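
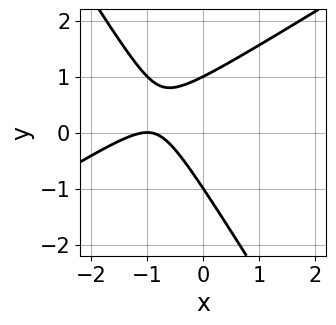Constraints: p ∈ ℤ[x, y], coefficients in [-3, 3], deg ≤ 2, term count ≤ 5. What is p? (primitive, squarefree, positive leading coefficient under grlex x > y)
x^2 - x*y - y^2 + 2*x + 1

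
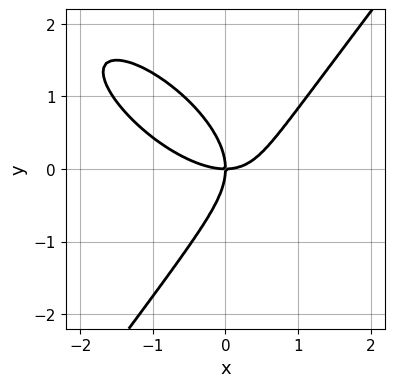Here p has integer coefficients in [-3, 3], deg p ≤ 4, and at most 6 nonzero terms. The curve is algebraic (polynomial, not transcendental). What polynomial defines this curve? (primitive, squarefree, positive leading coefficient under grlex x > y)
The degree is 3 — the shape is more complex than any degree-2 curve.
Checking where it meets the axes: it crosses the y-axis at the gridline y = 0; it meets the x-axis at x = 0 (among the integer gridlines).
Fitting integer coefficients to these (and the overall shape) gives p.

2*x^3 + 2*x^2*y - 2*y^3 - 3*x*y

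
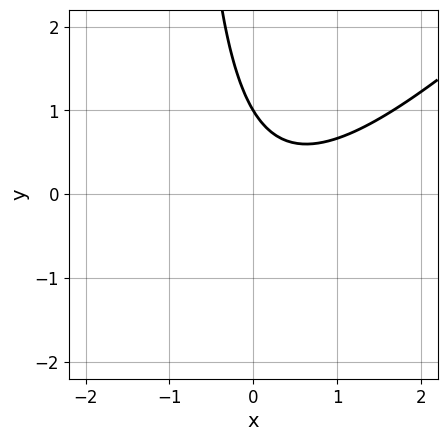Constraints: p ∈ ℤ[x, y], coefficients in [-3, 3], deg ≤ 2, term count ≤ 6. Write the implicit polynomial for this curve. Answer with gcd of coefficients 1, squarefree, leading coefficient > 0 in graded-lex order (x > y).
3*x^2 - 3*x*y - 2*x - 3*y + 3

1. The degree is 2 — the shape is more complex than any degree-1 curve.
2. Against the integer gridlines: it crosses the y-axis at the gridline y = 1; it misses every integer gridline on the x-axis.
3. Putting this together gives p.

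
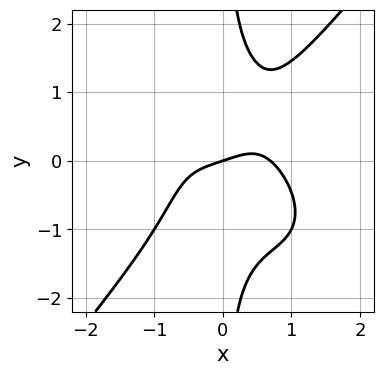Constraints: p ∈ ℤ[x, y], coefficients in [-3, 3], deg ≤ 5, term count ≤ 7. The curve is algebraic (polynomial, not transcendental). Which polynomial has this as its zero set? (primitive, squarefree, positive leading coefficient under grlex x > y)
First, the degree is 4 — the shape is more complex than any degree-3 curve.
Then, from the axis intercepts and sections: it meets the x-axis at x = 0 (among the integer gridlines); one y-axis crossing is at y = 0.
Finally, together with the visible shape, these determine p as stated.

3*x^4 + 2*x^3*y - 3*x*y^3 - x + 3*y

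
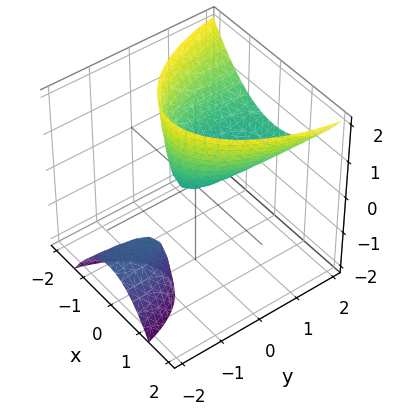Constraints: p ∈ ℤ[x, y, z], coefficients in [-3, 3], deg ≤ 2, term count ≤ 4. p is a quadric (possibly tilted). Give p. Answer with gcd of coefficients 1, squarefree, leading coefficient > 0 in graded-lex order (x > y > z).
There are 2 components.
Degree: the shape is more complex than any degree-1 surface, so deg p = 2.
Observable constraints: one y-axis crossing is at y = 0; it crosses the z-axis at the gridline z = 0.
Putting this together gives p.

3*x^2 + y^2 - 3*y*z - 2*z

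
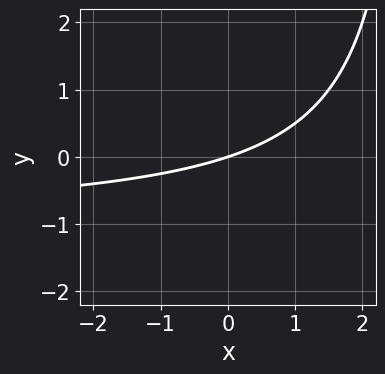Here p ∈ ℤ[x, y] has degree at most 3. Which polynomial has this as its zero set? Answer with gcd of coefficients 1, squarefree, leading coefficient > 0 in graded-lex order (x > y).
The degree is 2 — the shape is more complex than any degree-1 curve.
Checking where it meets the axes: one x-axis crossing is at x = 0; it meets the y-axis at y = 0 (among the integer gridlines).
Solving for integer coefficients yields p as stated.

x*y + x - 3*y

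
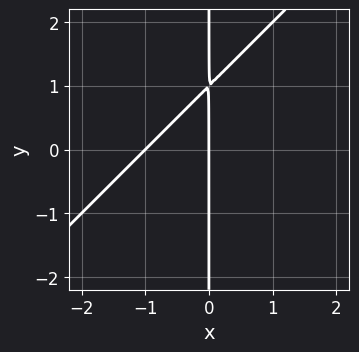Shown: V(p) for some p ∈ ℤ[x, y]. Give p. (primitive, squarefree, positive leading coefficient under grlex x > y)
1. deg p = 2. No degree-1 curve has this shape.
2. Observable constraints: every point of the y-axis in the box is on the curve; the x-axis gridline crossings are at x ∈ {-1, 0}.
3. Matching integer coefficients to the picture gives p.

x^2 - x*y + x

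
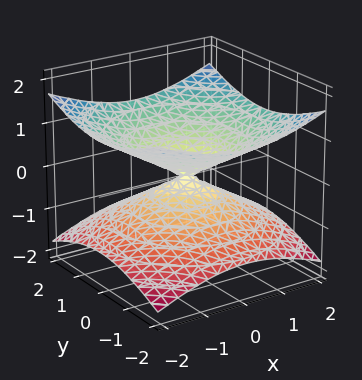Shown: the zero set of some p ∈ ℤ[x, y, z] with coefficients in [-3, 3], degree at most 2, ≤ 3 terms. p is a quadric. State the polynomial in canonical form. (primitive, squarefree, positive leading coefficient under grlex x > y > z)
(a) The degree is 2 — two nappes meeting at a single point; a quadric.
(b) Symmetries: rotational symmetry about the z-axis ⇒ p depends on x, y only through x² + y²; it's symmetric under z → −z, forcing even powers of z.
(c) From the axis intercepts and sections: a circular section at z = -1 has radius between 1 and 2; one x-axis crossing is at x = 0.
(d) Putting this together gives p.

x^2 + y^2 - 3*z^2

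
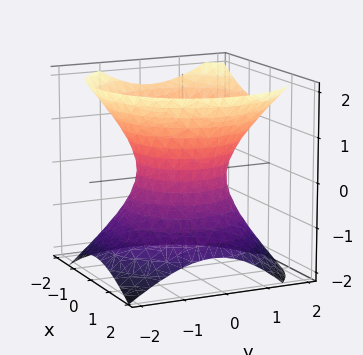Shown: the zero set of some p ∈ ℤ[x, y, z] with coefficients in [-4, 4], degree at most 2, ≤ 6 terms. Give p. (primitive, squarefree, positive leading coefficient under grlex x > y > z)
3*x^2 + x*z + 3*y^2 - y*z - 3*z^2 - 3

(a) Degree: no degree-1 surface has this shape, so deg p = 2.
(b) Reading off the gridlines: the x-axis gridline crossings are at x ∈ {-1, 1}; the y-axis gridline crossings are at y ∈ {-1, 1}.
(c) Matching integer coefficients to the picture gives p.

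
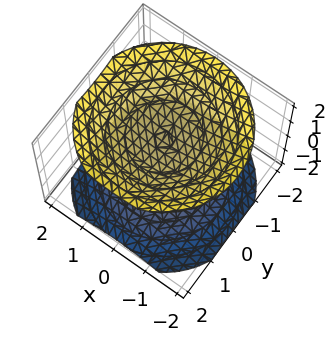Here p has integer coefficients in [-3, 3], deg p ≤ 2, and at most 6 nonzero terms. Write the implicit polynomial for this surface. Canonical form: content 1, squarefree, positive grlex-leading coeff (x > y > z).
2*x^2 + 2*y^2 - 3*z^2 + 3

1. I count 2 distinct pieces. They look like related sheets of one shape, so recover p as a whole.
2. Degree: no degree-1 surface has this shape, so deg p = 2.
3. Symmetries: the surface is invariant under rotation about z: p = q(x² + y², z).
4. Reading off the gridlines: the surface avoids every integer y-axis point in the box; it misses every integer gridline on the x-axis; among the integer gridlines, it crosses the z-axis at z ∈ {-1, 1}.
5. These observations pin down the coefficients.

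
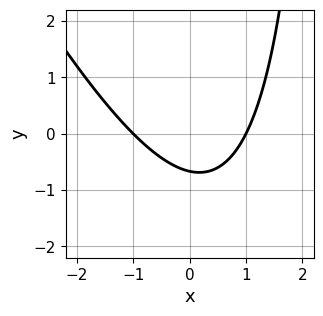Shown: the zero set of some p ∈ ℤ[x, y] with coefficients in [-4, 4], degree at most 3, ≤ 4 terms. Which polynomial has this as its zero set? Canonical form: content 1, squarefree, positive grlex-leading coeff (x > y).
Degree: a generic line meets the curve in up to 2 points, so deg p = 2.
Observable constraints: among the integer gridlines, it crosses the x-axis at x ∈ {-1, 1}.
Putting this together gives p.

2*x^2 + x*y - 3*y - 2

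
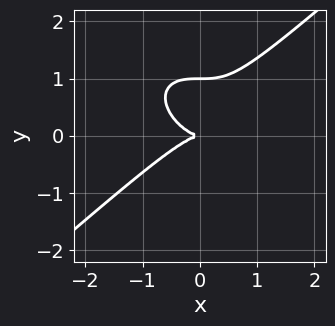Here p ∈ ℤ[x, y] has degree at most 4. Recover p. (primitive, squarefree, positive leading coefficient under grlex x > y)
2*x^3 - 3*y^3 + 3*y^2

Degree: a generic line meets the curve in up to 3 points, so deg p = 3.
From the axis intercepts and sections: among the integer gridlines, it crosses the y-axis at y ∈ {0, 1}; one x-axis crossing is at x = 0.
Putting this together gives p.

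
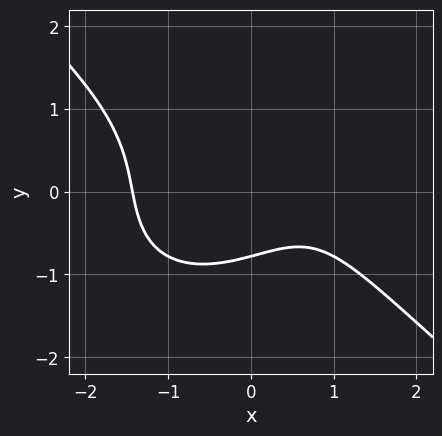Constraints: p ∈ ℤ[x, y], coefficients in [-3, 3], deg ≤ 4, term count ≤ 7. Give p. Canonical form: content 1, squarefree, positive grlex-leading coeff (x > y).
2*x^3 + 3*y^3 - 2*x + 2*y + 3

First, degree: no degree-2 curve has this shape, so deg p = 3.
Finally, solving for integer coefficients yields p as stated.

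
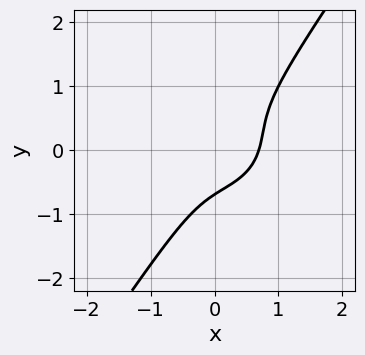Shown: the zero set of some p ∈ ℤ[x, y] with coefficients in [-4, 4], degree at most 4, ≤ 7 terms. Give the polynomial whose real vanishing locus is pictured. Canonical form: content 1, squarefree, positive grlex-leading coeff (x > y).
3*x^3 + 3*x*y^2 - 3*y^3 - 2*x*y - 1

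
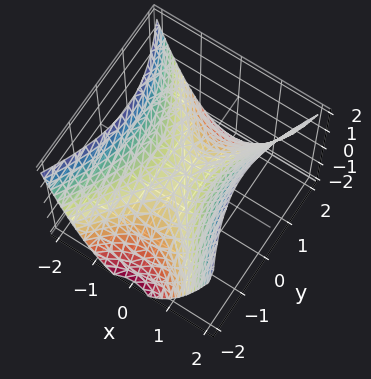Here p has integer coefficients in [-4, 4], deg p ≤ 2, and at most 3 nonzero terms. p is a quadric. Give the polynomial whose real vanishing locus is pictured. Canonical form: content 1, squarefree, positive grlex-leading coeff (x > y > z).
2*x^2 - y^2 - 2*z

First, deg p = 2. A saddle surface; a quadric.
Then, symmetries: it's symmetric under x → −x, forcing even powers of x; the y ↦ −y reflection is a symmetry, so y appears only in even powers.
Next, from the visible intercepts: it crosses the y-axis at the gridline y = 0; one x-axis crossing is at x = 0; it crosses the z-axis at the gridline z = 0.
Finally, together with the visible shape, these determine p as stated.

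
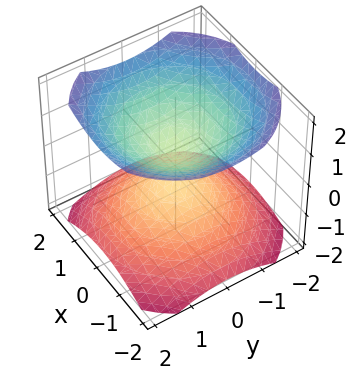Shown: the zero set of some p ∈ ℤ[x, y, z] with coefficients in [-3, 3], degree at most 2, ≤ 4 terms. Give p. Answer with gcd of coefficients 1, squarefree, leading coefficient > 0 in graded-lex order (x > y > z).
1. There are 2 components. Treating them together as one polynomial.
2. Degree: two separate bowl-shaped sheets opening away from each other; a quadric, so deg p = 2.
3. Symmetries: the surface is invariant under rotation about z: p = q(x² + y², z); it's symmetric under z → −z, forcing even powers of z.
4. Checking where it meets the axes: it misses every integer gridline on the x-axis; a circular section at z = 1 has radius exactly 1; the surface avoids every integer y-axis point in the box.
5. Together with the visible shape, these determine p as stated.

2*x^2 + 2*y^2 - 3*z^2 + 1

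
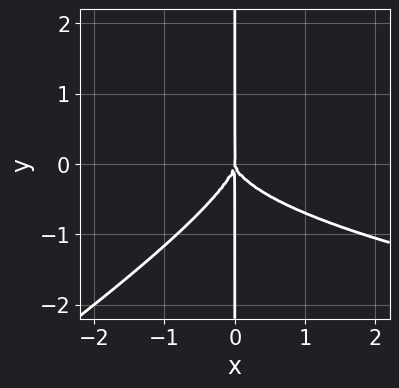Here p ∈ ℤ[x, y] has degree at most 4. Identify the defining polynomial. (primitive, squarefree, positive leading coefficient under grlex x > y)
2*x^2*y^2 - 3*x*y^3 - 2*x^3

(a) deg p = 4. A generic line meets the curve in up to 4 points.
(b) Against the integer gridlines: the visible y-axis segment lies entirely on the curve; it crosses the x-axis at the gridline x = 0.
(c) The integer polynomial consistent with all of this is the stated p.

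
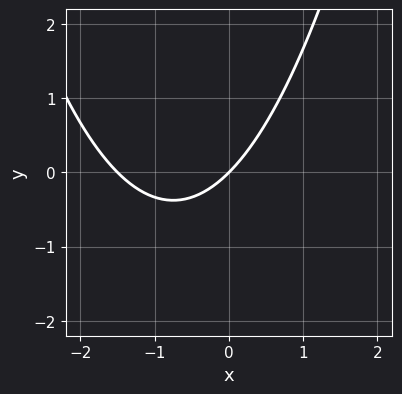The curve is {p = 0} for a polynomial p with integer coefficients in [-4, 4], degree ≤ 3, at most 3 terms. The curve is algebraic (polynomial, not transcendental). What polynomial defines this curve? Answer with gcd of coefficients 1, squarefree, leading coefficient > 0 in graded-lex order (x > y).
deg p = 2. No degree-1 curve has this shape.
Against the integer gridlines: it crosses the x-axis at the gridline x = 0; it crosses the y-axis at the gridline y = 0.
Fitting integer coefficients to these (and the overall shape) gives p.

2*x^2 + 3*x - 3*y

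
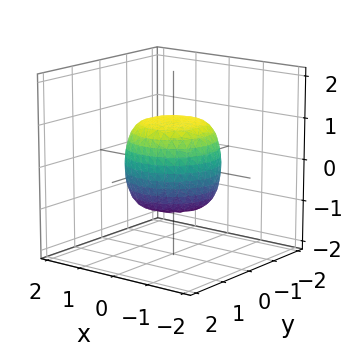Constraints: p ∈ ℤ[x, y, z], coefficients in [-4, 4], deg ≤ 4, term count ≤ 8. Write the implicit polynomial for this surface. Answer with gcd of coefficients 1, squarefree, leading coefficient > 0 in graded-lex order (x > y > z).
2*x^4 + 4*x^2*y^2 + 2*y^4 - x^2 - y^2 + 2*z^2 - 2

The degree is 4 — the shape is more complex than any degree-3 surface.
By symmetry, every cross-section ⟂ z is a circle, so x, y appear only via x² + y².
Against the integer gridlines: the z-axis gridline crossings are at z ∈ {-1, 1}; a circular section at z = 1 has radius between 0 and 1.
These observations pin down the coefficients.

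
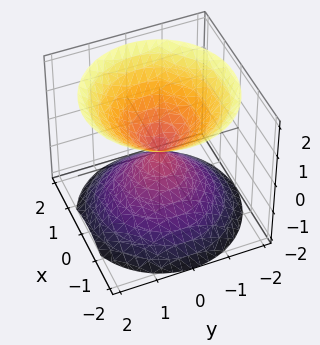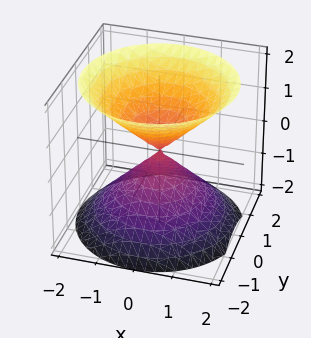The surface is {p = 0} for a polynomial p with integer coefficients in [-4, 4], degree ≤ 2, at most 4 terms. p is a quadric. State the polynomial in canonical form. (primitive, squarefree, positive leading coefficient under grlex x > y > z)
1. I count 2 distinct pieces. Treating them together as one polynomial.
2. deg p = 2. Two nappes meeting at a single point; a quadric.
3. Symmetries: rotational symmetry about the z-axis ⇒ p depends on x, y only through x² + y²; the z ↦ −z reflection is a symmetry, so z appears only in even powers.
4. From the axis intercepts and sections: one x-axis crossing is at x = 0; a circular section at z = -1 has radius exactly 1; one z-axis crossing is at z = 0.
5. Fitting integer coefficients to these (and the overall shape) gives p.

x^2 + y^2 - z^2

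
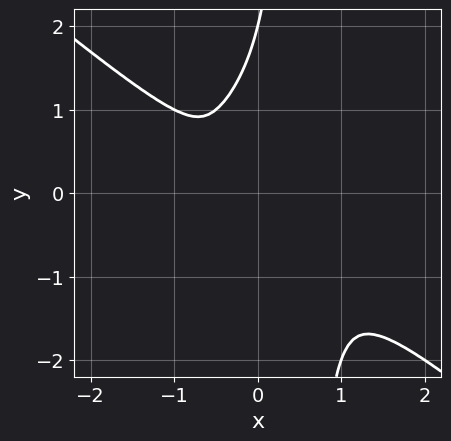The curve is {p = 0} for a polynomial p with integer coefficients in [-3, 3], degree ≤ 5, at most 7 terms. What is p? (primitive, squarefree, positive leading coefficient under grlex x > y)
2*x^4 + x^3*y + 2*x*y^3 - y^3 + 2*y^2

First, deg p = 4. A generic line meets the curve in up to 4 points.
Next, from the visible intercepts: one y-axis crossing is at y = 2.
Finally, matching integer coefficients to the picture gives p.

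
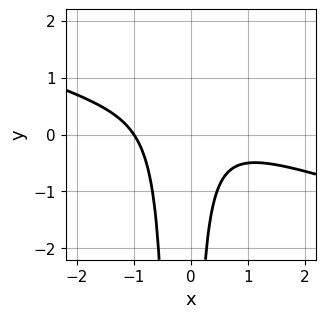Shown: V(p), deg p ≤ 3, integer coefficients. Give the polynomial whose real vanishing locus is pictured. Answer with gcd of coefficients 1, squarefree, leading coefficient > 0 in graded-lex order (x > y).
x^3 + 3*x^2*y + x*y + 1

First, the degree is 3 — the shape is more complex than any degree-2 curve.
Next, from the axis intercepts and sections: no y-intercept at any integer in the box; it crosses the x-axis at the gridline x = -1.
Finally, fitting integer coefficients to these (and the overall shape) gives p.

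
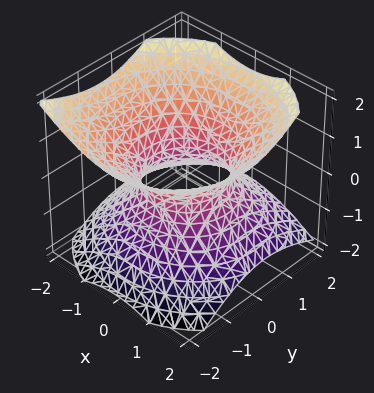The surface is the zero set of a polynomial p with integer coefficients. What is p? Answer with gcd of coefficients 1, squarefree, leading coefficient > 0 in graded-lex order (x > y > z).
The degree is 2 — a generic line meets the surface in up to 2 points.
Against the integer gridlines: the y-axis gridline crossings are at y ∈ {-1, 1}; it misses every integer gridline on the z-axis; among the integer gridlines, it crosses the x-axis at x ∈ {-1, 1}.
These observations pin down the coefficients.

2*x^2 + 2*y^2 + y*z - 3*z^2 - 2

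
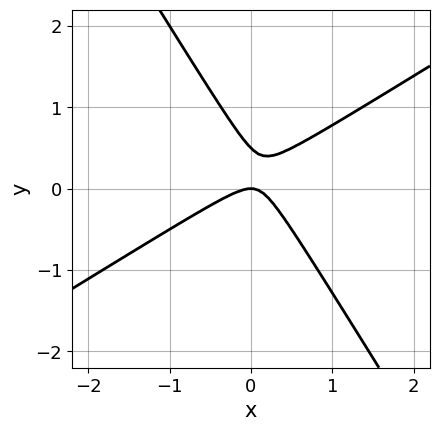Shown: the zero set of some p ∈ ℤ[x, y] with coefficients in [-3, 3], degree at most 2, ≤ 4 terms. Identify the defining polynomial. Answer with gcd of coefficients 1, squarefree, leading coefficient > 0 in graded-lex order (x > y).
1. deg p = 2. A generic line meets the curve in up to 2 points.
2. Observable constraints: it meets the y-axis at y = 0 (among the integer gridlines); it crosses the x-axis at the gridline x = 0.
3. Fitting integer coefficients to these (and the overall shape) gives p.

2*x^2 - 2*x*y - 2*y^2 + y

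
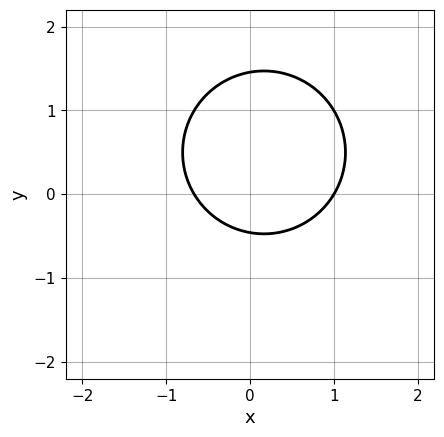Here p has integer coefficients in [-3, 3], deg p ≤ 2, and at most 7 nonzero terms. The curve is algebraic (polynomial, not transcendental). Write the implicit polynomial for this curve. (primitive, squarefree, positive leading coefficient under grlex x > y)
3*x^2 + 3*y^2 - x - 3*y - 2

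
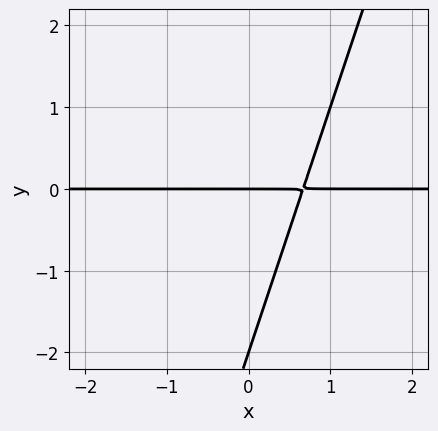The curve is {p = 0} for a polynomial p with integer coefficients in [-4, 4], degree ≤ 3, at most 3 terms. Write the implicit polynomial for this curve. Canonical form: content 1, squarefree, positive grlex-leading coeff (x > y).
(a) The degree is 2 — the shape is more complex than any degree-1 curve.
(b) Against the integer gridlines: among the integer gridlines, it crosses the y-axis at y ∈ {-2, 0}; the visible x-axis segment lies entirely on the curve.
(c) Matching integer coefficients to the picture gives p.

3*x*y - y^2 - 2*y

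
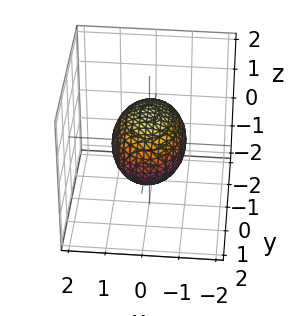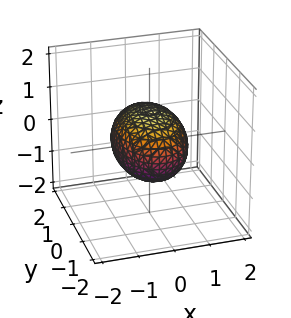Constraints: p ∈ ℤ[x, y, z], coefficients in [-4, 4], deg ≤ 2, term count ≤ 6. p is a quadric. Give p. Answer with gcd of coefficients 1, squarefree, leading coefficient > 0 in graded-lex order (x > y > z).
2*x^2 + y^2 + 2*z^2 - 2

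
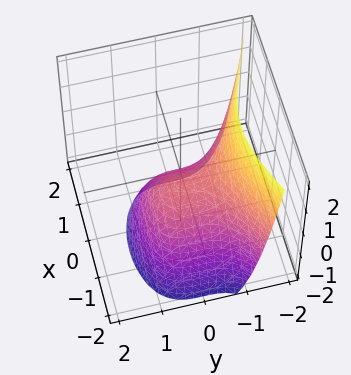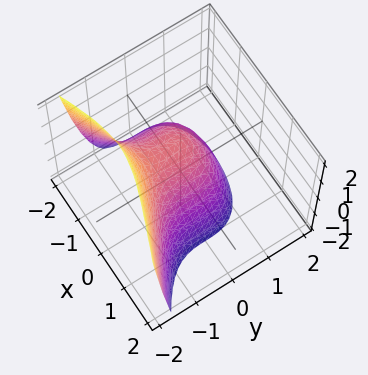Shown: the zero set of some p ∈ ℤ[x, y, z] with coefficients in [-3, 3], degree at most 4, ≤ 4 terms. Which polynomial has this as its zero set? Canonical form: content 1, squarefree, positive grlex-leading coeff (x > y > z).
1. The degree is 3 — a generic line meets the surface in up to 3 points.
2. Observable constraints: among the integer gridlines, it crosses the x-axis at x ∈ {-1, 0}; one z-axis crossing is at z = 0.
3. Fitting integer coefficients to these (and the overall shape) gives p.

y^3 + x^2 + x + z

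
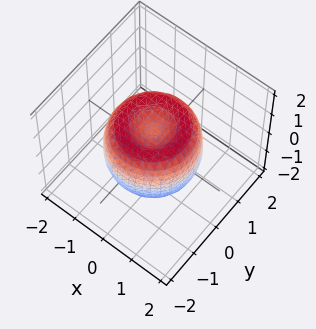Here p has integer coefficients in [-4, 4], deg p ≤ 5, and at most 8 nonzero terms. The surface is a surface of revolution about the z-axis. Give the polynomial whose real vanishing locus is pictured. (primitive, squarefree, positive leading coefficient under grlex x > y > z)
(a) The degree is 4 — the shape is more complex than any degree-3 surface.
(b) Symmetry: every cross-section ⟂ z is a circle, so x, y appear only via x² + y².
(c) Observable constraints: a circular section at z = -1 has radius between 0 and 1.
(d) These observations pin down the coefficients.

2*x^4 + 4*x^2*y^2 + 2*y^4 - 3*x^2 - 3*y^2 + 2*z^2 - 1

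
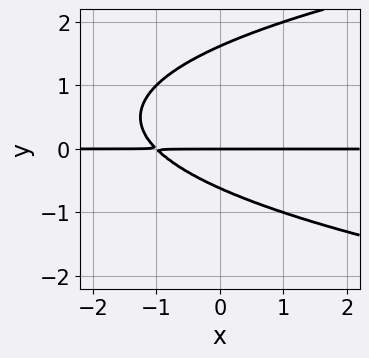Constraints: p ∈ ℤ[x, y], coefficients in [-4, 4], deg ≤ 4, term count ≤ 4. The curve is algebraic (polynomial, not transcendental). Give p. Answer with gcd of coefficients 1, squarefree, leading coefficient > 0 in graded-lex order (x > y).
y^3 - x*y - y^2 - y

First, deg p = 3. A generic line meets the curve in up to 3 points.
Then, from the visible intercepts: one y-axis crossing is at y = 0; the visible x-axis segment lies entirely on the curve.
Finally, the integer polynomial consistent with all of this is the stated p.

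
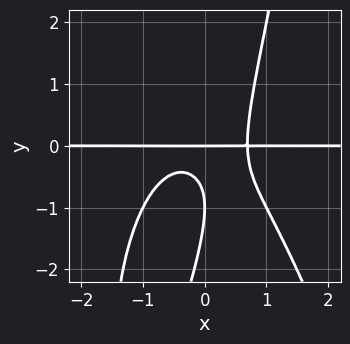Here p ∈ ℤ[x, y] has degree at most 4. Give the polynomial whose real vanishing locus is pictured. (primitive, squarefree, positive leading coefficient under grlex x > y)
First, deg p = 4. The shape is more complex than any degree-3 curve.
Then, reading off the gridlines: every point of the x-axis in the box is on the curve; the y-axis gridline crossings are at y ∈ {-1, 0}.
Finally, assembling these constraints gives the stated polynomial.

3*x^3*y + 3*x*y^2 - y^3 - 2*y^2 - y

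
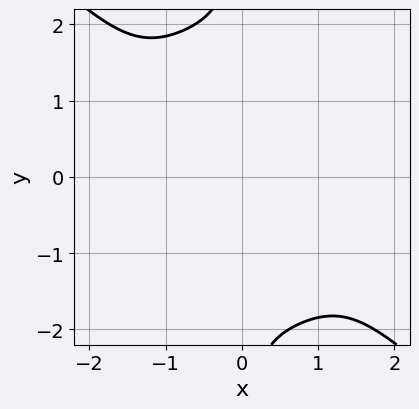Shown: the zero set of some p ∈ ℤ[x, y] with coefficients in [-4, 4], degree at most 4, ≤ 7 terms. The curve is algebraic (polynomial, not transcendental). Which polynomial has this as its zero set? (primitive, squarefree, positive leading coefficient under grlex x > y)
First, the degree is 4 — a generic line meets the curve in up to 4 points.
Next, observable constraints: the curve avoids every integer x-axis point in the box; it misses every integer gridline on the y-axis.
Finally, the integer polynomial consistent with all of this is the stated p.

2*x^4 + 3*x^3*y + 2*x^2*y^2 + x*y^3 + 3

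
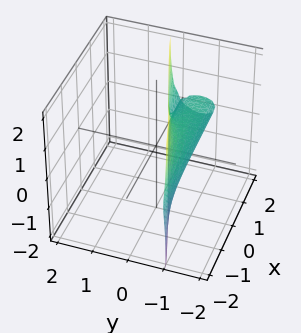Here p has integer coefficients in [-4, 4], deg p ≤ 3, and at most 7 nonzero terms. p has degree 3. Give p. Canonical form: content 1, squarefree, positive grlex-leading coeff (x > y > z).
x*z^2 - 2*y^3 - 3*y*z^2 - 2*y^2 - z^2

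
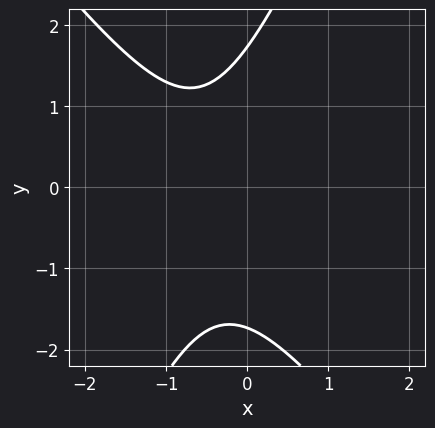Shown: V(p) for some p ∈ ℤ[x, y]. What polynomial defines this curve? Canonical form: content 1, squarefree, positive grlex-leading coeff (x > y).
First, deg p = 2. A generic line meets the curve in up to 2 points.
Next, from the visible intercepts: it misses every integer gridline on the x-axis.
Finally, the integer polynomial consistent with all of this is the stated p.

3*x^2 + x*y - y^2 + 3*x + 3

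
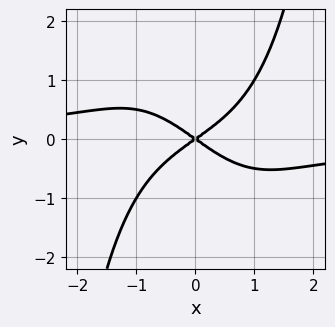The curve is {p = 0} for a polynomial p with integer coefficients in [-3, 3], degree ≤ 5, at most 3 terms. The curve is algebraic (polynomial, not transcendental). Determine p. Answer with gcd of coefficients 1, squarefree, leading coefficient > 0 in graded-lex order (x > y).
x^3*y + x^2 - 2*y^2

deg p = 4. A generic line meets the curve in up to 4 points.
From the axis intercepts and sections: one y-axis crossing is at y = 0; it crosses the x-axis at the gridline x = 0.
Fitting integer coefficients to these (and the overall shape) gives p.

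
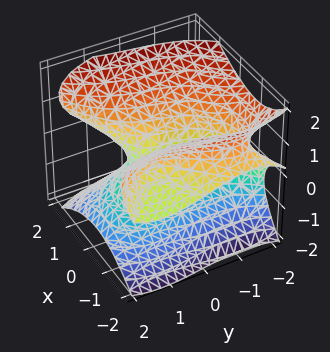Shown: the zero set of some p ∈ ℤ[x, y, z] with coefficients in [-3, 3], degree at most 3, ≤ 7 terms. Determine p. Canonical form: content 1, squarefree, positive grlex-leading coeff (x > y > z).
1. The degree is 3 — a generic line meets the surface in up to 3 points.
2. Reading off the gridlines: one z-axis crossing is at z = 0; it meets the x-axis at x = 0 (among the integer gridlines).
3. Together with the visible shape, these determine p as stated.

3*x^2*z - y^3 - 3*z^3 - 2*x*y + 2*x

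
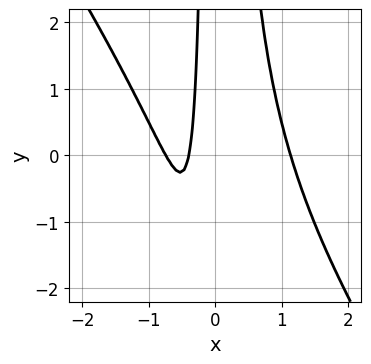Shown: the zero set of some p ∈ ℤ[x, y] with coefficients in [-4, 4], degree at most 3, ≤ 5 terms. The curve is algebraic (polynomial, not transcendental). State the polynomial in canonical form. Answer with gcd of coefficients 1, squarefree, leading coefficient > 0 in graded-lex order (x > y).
3*x^3 + 2*x^2*y - 3*x - 1

(a) Degree: no degree-2 curve has this shape, so deg p = 3.
(b) Against the integer gridlines: no y-intercept at any integer in the box.
(c) Solving for integer coefficients yields p as stated.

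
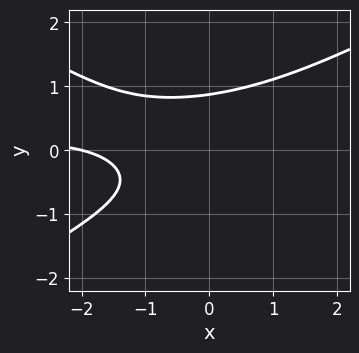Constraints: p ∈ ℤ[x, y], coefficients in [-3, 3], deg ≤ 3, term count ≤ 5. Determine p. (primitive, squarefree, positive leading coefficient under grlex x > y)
x^2*y - 3*y^3 + x + 2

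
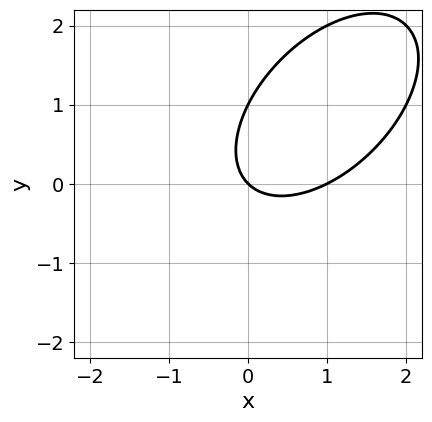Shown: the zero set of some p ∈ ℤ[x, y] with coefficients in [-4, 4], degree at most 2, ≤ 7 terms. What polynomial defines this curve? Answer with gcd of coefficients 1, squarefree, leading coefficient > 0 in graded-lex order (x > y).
Degree: a generic line meets the curve in up to 2 points, so deg p = 2.
Reading off the gridlines: among the integer gridlines, it crosses the x-axis at x ∈ {0, 1}; among the integer gridlines, it crosses the y-axis at y ∈ {0, 1}.
The integer polynomial consistent with all of this is the stated p.

x^2 - x*y + y^2 - x - y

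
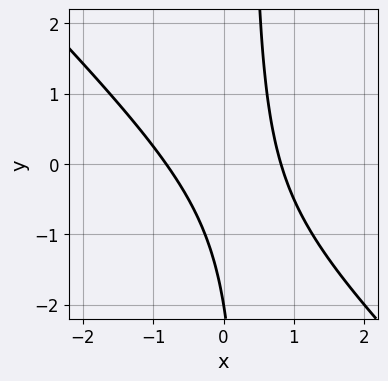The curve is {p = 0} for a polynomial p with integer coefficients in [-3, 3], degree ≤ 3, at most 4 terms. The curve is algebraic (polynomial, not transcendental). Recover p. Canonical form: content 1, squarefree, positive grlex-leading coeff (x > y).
1. deg p = 2. The shape is more complex than any degree-1 curve.
2. Against the integer gridlines: one y-axis crossing is at y = -2.
3. These observations pin down the coefficients.

3*x^2 + 3*x*y - y - 2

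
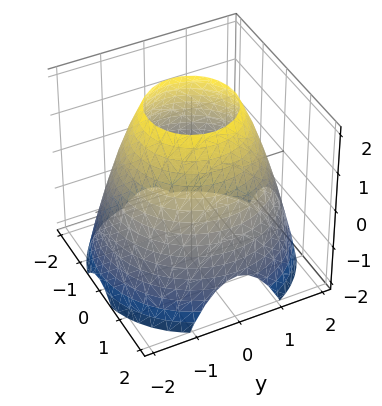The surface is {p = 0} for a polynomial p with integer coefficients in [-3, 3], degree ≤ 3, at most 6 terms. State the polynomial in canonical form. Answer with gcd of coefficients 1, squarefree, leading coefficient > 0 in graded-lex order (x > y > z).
x^2 + y^2 + z - 3

First, the degree is 2 — a generic line meets the surface in up to 2 points.
Next, symmetry: the surface is invariant under rotation about z: p = q(x² + y², z).
Next, from the axis intercepts and sections: it misses every integer gridline on the z-axis; a circular section at z = 2 has radius exactly 1.
Finally, together with the visible shape, these determine p as stated.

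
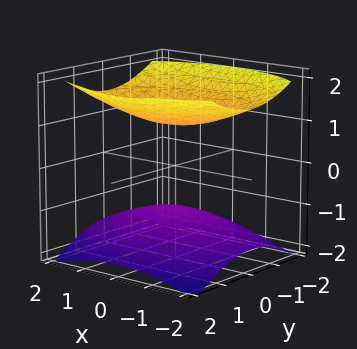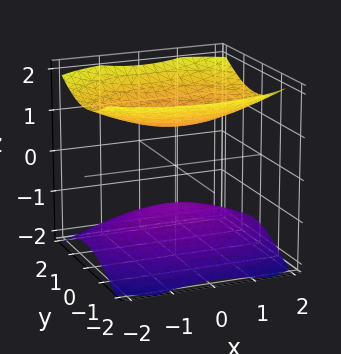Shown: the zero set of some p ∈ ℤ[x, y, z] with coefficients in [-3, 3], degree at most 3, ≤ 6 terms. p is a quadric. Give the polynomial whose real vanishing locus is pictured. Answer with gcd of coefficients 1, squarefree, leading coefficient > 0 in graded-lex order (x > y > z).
First, there are 2 components. They look like related sheets of one shape, so recover p as a whole.
Next, degree: two separate bowl-shaped sheets opening away from each other; a quadric, so deg p = 2.
Next, symmetries: it's symmetric under y → −y, forcing even powers of y; the z ↦ −z reflection is a symmetry, so z appears only in even powers; mirror symmetry x ↦ −x ⇒ only even powers of x.
Next, from the visible intercepts: no y-intercept at any integer in the box; the surface avoids every integer x-axis point in the box; among the integer gridlines, it crosses the z-axis at z ∈ {-1, 1}.
Finally, the integer polynomial consistent with all of this is the stated p.

x^2 + 2*y^2 - 3*z^2 + 3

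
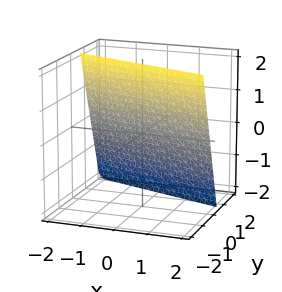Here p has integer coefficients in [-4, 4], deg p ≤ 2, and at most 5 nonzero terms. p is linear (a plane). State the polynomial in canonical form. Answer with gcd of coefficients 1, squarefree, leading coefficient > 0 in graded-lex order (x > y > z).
1. deg p = 1.
2. Reading off the gridlines: it crosses the x-axis at the gridline x = 2; one z-axis crossing is at z = 2.
3. The integer polynomial consistent with all of this is the stated p.

x + 3*y + z - 2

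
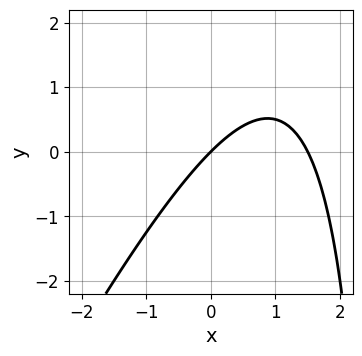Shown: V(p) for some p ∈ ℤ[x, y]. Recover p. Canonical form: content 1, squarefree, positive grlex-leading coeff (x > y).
2*x^2 - x*y - 3*x + 3*y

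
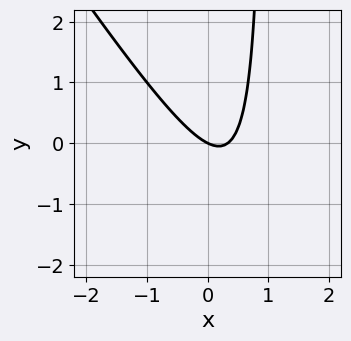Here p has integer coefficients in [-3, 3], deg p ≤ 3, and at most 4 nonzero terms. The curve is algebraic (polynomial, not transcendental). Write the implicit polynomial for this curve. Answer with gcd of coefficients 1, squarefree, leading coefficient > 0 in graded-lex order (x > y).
(a) Degree: no degree-1 curve has this shape, so deg p = 2.
(b) From the axis intercepts and sections: it crosses the x-axis at the gridline x = 0; one y-axis crossing is at y = 0.
(c) These observations pin down the coefficients.

3*x^2 + 2*x*y - x - 2*y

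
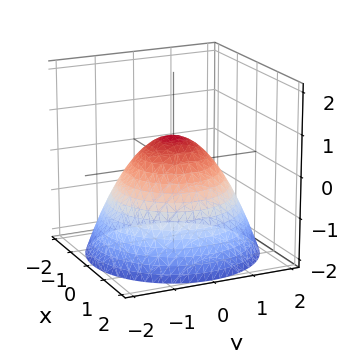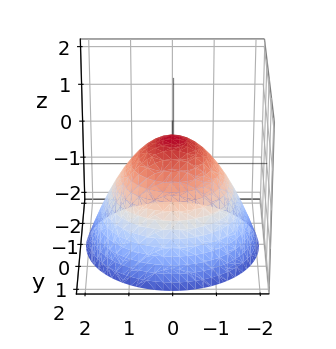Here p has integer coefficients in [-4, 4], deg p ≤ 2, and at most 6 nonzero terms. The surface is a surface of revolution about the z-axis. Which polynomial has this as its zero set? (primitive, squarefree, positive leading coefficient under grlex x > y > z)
(a) deg p = 2.
(b) Symmetry: the surface is invariant under rotation about z: p = q(x² + y², z).
(c) Checking where it meets the axes: the y-axis gridline crossings are at y ∈ {-1, 1}; among the integer gridlines, it crosses the x-axis at x ∈ {-1, 1}.
(d) Matching integer coefficients to the picture gives p.

2*x^2 + 2*y^2 + 3*z - 2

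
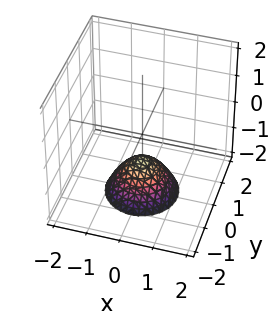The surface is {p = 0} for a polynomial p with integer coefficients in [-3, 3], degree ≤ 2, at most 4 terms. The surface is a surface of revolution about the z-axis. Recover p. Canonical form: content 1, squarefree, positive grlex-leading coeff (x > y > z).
First, deg p = 2.
Next, symmetry: every cross-section ⟂ z is a circle, so x, y appear only via x² + y².
Next, from the axis intercepts and sections: the surface avoids every integer x-axis point in the box; no y-intercept at any integer in the box; one z-axis crossing is at z = -1; a circular section at z = -2 has radius exactly 1.
Finally, solving for integer coefficients yields p as stated.

x^2 + y^2 + z + 1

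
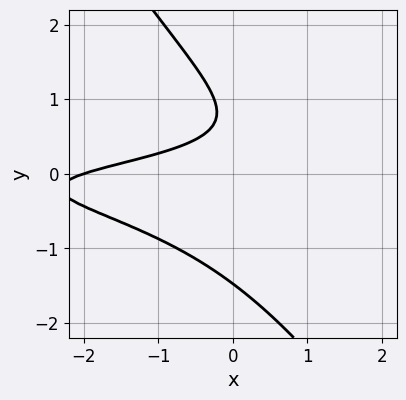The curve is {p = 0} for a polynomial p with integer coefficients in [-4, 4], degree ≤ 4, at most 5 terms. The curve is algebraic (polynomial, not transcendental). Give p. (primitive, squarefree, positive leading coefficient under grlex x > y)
First, deg p = 3.
Next, observable constraints: it meets the x-axis at x = -2 (among the integer gridlines).
Finally, together with the visible shape, these determine p as stated.

3*x*y^2 + 2*y^3 + x - 3*y + 2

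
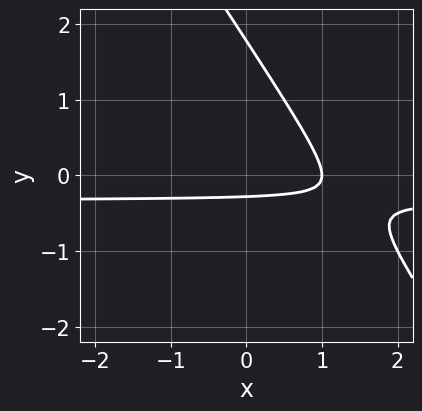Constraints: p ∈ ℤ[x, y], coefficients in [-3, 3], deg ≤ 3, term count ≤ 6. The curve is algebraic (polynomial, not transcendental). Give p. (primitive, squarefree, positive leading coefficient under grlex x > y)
(a) deg p = 2. A generic line meets the curve in up to 2 points.
(b) Checking where it meets the axes: it meets the x-axis at x = 1 (among the integer gridlines).
(c) Matching integer coefficients to the picture gives p.

3*x*y + 2*y^2 + x - 3*y - 1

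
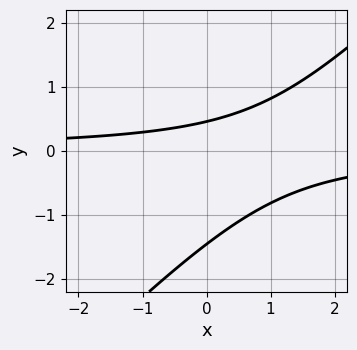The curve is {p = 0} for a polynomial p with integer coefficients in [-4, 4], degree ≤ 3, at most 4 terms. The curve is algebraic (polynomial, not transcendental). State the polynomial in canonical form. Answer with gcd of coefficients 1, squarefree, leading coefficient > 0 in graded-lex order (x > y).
deg p = 2. The shape is more complex than any degree-1 curve.
Reading off the gridlines: it misses every integer gridline on the x-axis.
Fitting integer coefficients to these (and the overall shape) gives p.

3*x*y - 3*y^2 - 3*y + 2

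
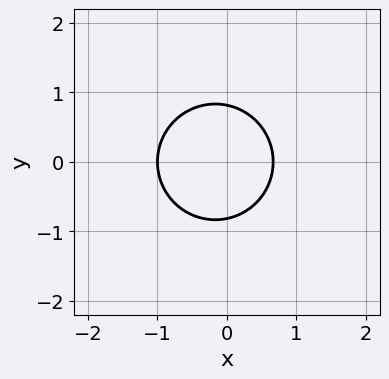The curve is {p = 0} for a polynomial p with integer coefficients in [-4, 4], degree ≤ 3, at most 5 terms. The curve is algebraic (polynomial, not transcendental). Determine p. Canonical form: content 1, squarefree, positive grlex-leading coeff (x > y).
3*x^2 + 3*y^2 + x - 2

(a) The degree is 2 — no degree-1 curve has this shape.
(b) Symmetries: it's symmetric under y → −y, forcing even powers of y.
(c) From the axis intercepts and sections: it meets the x-axis at x = -1 (among the integer gridlines).
(d) The integer polynomial consistent with all of this is the stated p.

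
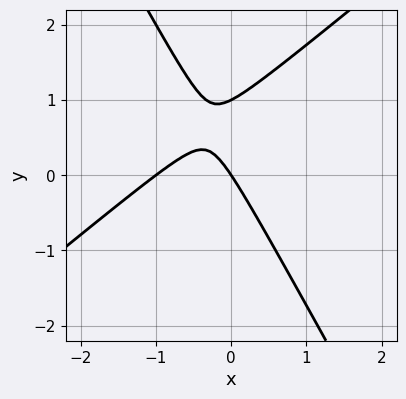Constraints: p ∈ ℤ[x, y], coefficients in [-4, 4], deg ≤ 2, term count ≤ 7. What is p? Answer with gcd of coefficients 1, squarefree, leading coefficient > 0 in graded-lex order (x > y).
3*x^2 - 2*x*y - 2*y^2 + 3*x + 2*y

(a) The degree is 2 — no degree-1 curve has this shape.
(b) From the visible intercepts: the x-axis gridline crossings are at x ∈ {-1, 0}; the y-axis gridline crossings are at y ∈ {0, 1}.
(c) Assembling these constraints gives the stated polynomial.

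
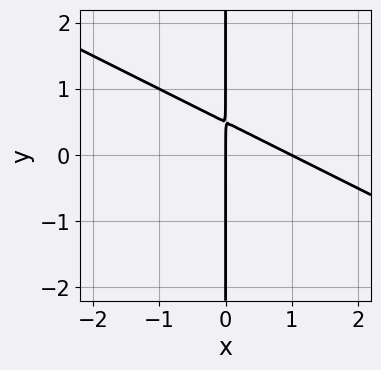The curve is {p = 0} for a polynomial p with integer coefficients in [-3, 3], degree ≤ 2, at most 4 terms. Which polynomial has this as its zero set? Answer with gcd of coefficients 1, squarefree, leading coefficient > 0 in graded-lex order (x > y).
x^2 + 2*x*y - x

First, the degree is 2 — a generic line meets the curve in up to 2 points.
Then, from the visible intercepts: among the integer gridlines, it crosses the x-axis at x ∈ {0, 1}; the visible y-axis segment lies entirely on the curve.
Finally, matching integer coefficients to the picture gives p.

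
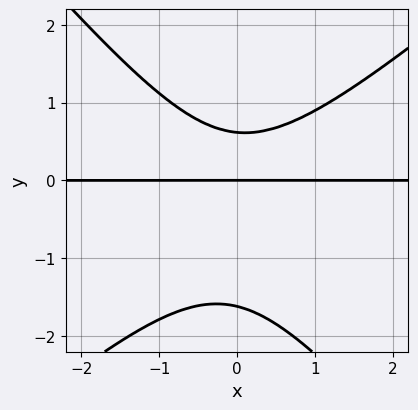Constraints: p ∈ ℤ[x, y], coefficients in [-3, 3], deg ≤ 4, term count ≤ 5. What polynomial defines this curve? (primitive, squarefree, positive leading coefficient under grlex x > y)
3*x^2*y - x*y^2 - 3*y^3 - 3*y^2 + 3*y

(a) deg p = 3. No degree-2 curve has this shape.
(b) Checking where it meets the axes: every point of the x-axis in the box is on the curve; it meets the y-axis at y = 0 (among the integer gridlines).
(c) Matching integer coefficients to the picture gives p.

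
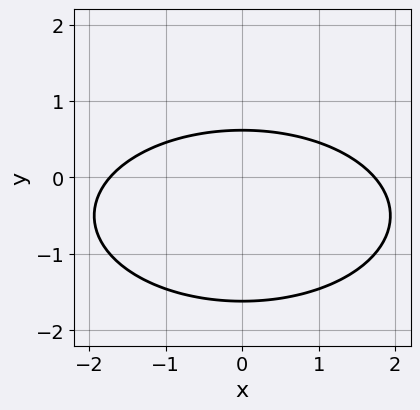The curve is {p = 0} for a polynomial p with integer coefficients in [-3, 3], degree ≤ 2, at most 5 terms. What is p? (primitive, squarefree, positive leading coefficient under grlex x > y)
x^2 + 3*y^2 + 3*y - 3

1. deg p = 2. A generic line meets the curve in up to 2 points.
2. Symmetries: mirror symmetry x ↦ −x ⇒ only even powers of x.
3. Putting this together gives p.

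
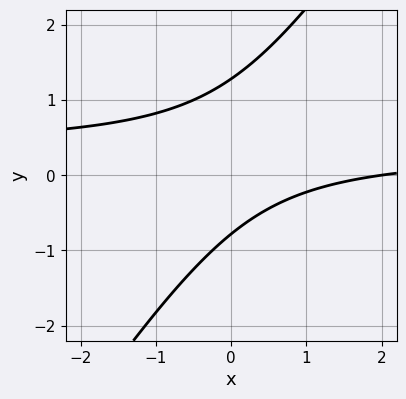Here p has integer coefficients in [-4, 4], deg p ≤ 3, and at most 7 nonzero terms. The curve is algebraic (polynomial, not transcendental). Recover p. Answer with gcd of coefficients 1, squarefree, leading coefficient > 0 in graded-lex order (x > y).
3*x*y - 2*y^2 - x + y + 2

1. The degree is 2 — the shape is more complex than any degree-1 curve.
2. Checking where it meets the axes: it meets the x-axis at x = 2 (among the integer gridlines).
3. The integer polynomial consistent with all of this is the stated p.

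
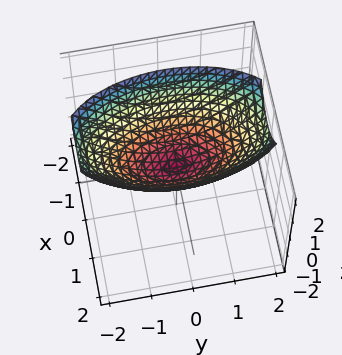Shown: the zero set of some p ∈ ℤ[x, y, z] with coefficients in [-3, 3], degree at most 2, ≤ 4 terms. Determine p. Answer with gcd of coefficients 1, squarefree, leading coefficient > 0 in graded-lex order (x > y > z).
First, deg p = 2. A single bowl opening along one axis; a quadric.
Next, symmetries: the x ↦ −x reflection is a symmetry, so x appears only in even powers; mirror symmetry y ↦ −y ⇒ only even powers of y.
Then, against the integer gridlines: one y-axis crossing is at y = 0; one z-axis crossing is at z = 0; one x-axis crossing is at x = 0.
Finally, putting this together gives p.

3*x^2 + y^2 - 3*z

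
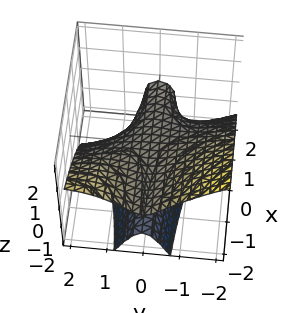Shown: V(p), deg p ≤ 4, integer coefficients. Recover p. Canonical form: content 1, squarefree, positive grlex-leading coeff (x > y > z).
3*x*y^2 + y^3 + 3*y^2*z + 3*z^2 + 3*z

(a) The degree is 3 — a generic line meets the surface in up to 3 points.
(b) Observable constraints: it meets the y-axis at y = 0 (among the integer gridlines); the visible x-axis segment lies entirely on the surface.
(c) The integer polynomial consistent with all of this is the stated p. Check: (0, 0, -1) on the z-axis lies on the surface, and p(0, 0, -1) = 0. ✓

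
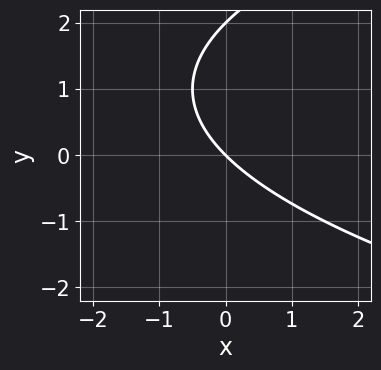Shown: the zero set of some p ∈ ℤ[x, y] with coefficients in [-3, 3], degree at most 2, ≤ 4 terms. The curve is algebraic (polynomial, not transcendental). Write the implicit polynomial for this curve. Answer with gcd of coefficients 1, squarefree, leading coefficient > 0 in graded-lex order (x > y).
(a) deg p = 2. A generic line meets the curve in up to 2 points.
(b) Observable constraints: it crosses the x-axis at the gridline x = 0; among the integer gridlines, it crosses the y-axis at y ∈ {0, 2}.
(c) These observations pin down the coefficients.

y^2 - 2*x - 2*y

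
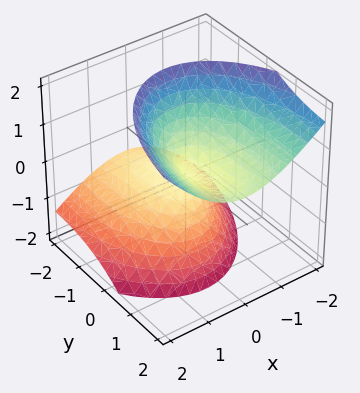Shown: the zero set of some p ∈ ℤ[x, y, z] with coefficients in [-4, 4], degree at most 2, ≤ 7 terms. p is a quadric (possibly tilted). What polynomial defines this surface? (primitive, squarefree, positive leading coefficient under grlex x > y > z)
There are 2 components.
Degree: no degree-1 surface has this shape, so deg p = 2.
Reading off the gridlines: it meets the y-axis at y = 0 (among the integer gridlines); one z-axis crossing is at z = 0; one x-axis crossing is at x = 0.
Solving for integer coefficients yields p as stated.

3*x^2 + x*z + y^2 - 3*y*z - 2*z^2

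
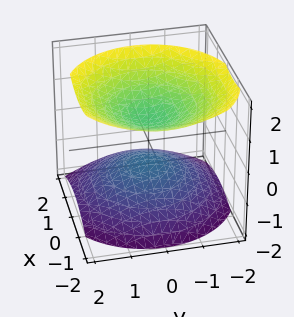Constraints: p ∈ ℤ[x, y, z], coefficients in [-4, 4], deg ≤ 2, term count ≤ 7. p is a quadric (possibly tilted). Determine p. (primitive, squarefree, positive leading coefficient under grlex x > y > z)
First, I count 2 distinct pieces.
Then, the degree is 2 — no degree-1 surface has this shape.
Then, reading off the gridlines: it misses every integer gridline on the x-axis; no y-intercept at any integer in the box.
Finally, the integer polynomial consistent with all of this is the stated p.

2*x^2 + x*z + 2*y^2 - 3*z^2 + 2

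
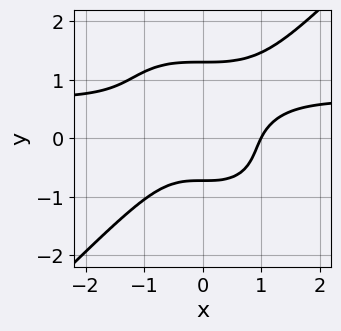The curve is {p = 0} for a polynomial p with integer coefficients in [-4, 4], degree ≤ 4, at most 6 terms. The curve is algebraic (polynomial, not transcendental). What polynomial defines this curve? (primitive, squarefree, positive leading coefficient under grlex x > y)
The degree is 4 — the shape is more complex than any degree-3 curve.
From the visible intercepts: it meets the x-axis at x = 1 (among the integer gridlines).
Solving for integer coefficients yields p as stated.

3*x^3*y - 3*y^4 - 2*x^3 + 3*y^3 + 2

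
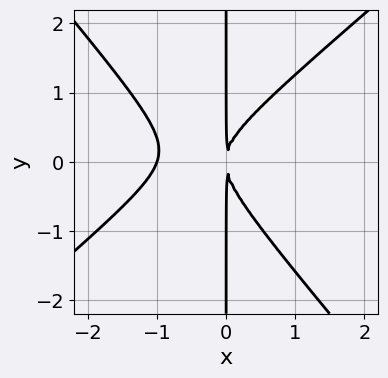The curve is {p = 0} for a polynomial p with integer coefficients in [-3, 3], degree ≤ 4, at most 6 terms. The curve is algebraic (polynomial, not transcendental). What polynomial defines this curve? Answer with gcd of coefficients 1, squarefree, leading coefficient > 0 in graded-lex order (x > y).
3*x^3 - x^2*y - 3*x*y^2 + 3*x^2

1. Degree: the shape is more complex than any degree-2 curve, so deg p = 3.
2. From the visible intercepts: one x-axis crossing is at x = -1; the visible y-axis segment lies entirely on the curve.
3. Solving for integer coefficients yields p as stated.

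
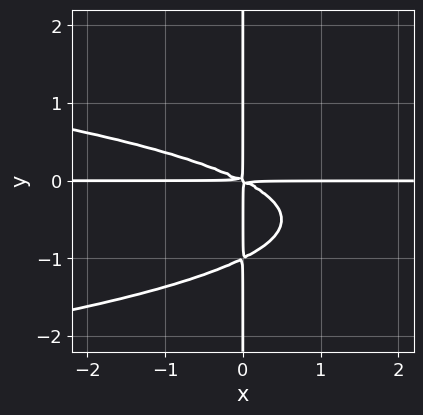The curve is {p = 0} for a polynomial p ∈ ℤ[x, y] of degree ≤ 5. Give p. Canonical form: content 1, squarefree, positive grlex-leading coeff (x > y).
2*x*y^3 + x^2*y + 2*x*y^2

First, the degree is 4 — no degree-3 curve has this shape.
Then, reading off the gridlines: the visible y-axis segment lies entirely on the curve; every point of the x-axis in the box is on the curve.
Finally, together with the visible shape, these determine p as stated.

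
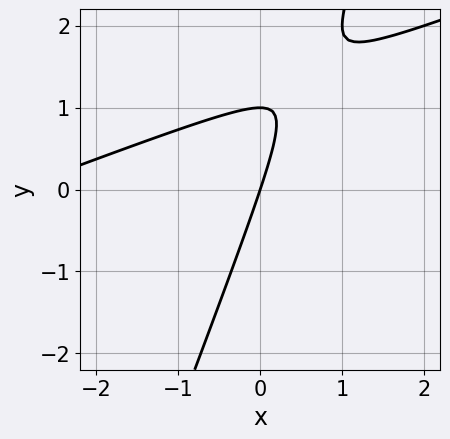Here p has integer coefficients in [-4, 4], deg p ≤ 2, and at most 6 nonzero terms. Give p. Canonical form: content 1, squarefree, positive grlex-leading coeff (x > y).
Degree: a generic line meets the curve in up to 2 points, so deg p = 2.
Against the integer gridlines: one x-axis crossing is at x = 0; the y-axis gridline crossings are at y ∈ {0, 1}.
Together with the visible shape, these determine p as stated.

x^2 - 3*x*y + y^2 + 3*x - y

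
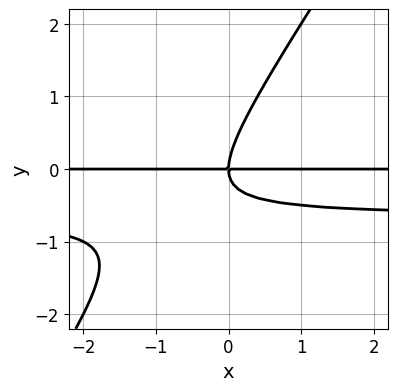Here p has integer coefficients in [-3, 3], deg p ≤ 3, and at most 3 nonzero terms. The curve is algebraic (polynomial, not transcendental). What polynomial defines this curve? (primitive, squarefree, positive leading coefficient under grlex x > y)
3*x*y^2 - 2*y^3 + 2*x*y

(a) The degree is 3 — a generic line meets the curve in up to 3 points.
(b) From the visible intercepts: it meets the y-axis at y = 0 (among the integer gridlines); every point of the x-axis in the box is on the curve.
(c) Assembling these constraints gives the stated polynomial.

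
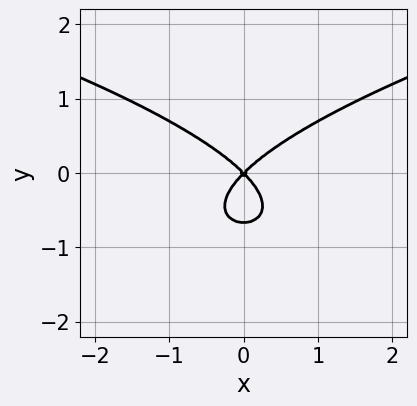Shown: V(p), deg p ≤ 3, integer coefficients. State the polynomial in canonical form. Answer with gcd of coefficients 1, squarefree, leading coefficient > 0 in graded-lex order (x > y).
(a) The degree is 3 — the shape is more complex than any degree-2 curve.
(b) Symmetries: the x ↦ −x reflection is a symmetry, so x appears only in even powers.
(c) From the visible intercepts: it meets the x-axis at x = 0 (among the integer gridlines); it crosses the y-axis at the gridline y = 0.
(d) Matching integer coefficients to the picture gives p.

3*y^3 - 2*x^2 + 2*y^2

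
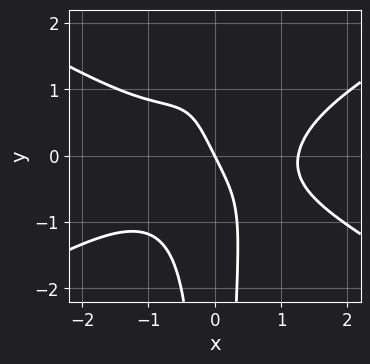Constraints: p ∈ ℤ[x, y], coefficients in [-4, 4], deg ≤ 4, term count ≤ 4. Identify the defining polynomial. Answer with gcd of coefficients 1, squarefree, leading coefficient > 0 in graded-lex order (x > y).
x^4 - 3*x^2*y^2 - 2*x - y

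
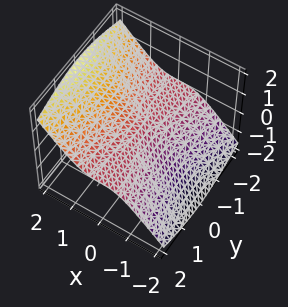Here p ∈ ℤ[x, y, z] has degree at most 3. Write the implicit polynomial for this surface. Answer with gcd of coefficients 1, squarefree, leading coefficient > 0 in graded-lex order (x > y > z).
3*x^3 - 3*x^2*z - y^2*z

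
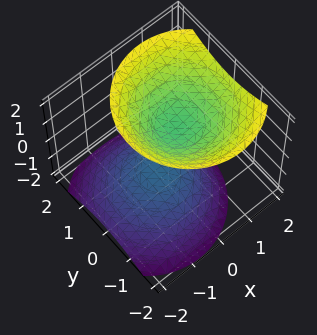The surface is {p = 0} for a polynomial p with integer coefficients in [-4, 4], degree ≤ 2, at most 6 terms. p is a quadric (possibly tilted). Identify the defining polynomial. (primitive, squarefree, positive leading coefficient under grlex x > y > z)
(a) There are 2 components. They look like related sheets of one shape, so recover p as a whole.
(b) Degree: the shape is more complex than any degree-1 surface, so deg p = 2.
(c) From the axis intercepts and sections: no x-intercept at any integer in the box; no y-intercept at any integer in the box.
(d) These observations pin down the coefficients.

3*x^2 - 2*x*z + 3*y^2 - 3*z^2 + 2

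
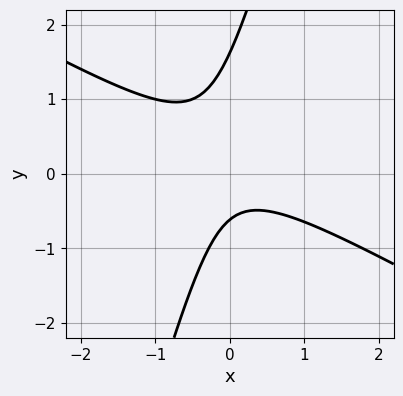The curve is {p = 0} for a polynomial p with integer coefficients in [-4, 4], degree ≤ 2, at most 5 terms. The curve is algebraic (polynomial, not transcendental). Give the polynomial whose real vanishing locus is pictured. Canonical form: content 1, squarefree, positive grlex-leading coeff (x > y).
2*x^2 + 3*x*y - y^2 + y + 1

First, the degree is 2 — the shape is more complex than any degree-1 curve.
Then, from the visible intercepts: no x-intercept at any integer in the box.
Finally, these observations pin down the coefficients.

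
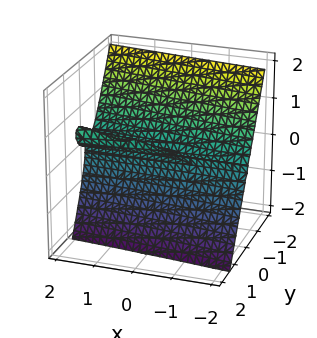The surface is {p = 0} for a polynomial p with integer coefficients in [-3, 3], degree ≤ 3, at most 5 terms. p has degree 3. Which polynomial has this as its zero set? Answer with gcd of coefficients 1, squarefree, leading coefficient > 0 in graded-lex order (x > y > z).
x*y*z - 3*y^3 - 2*y*z^2 - 2*z^3 + 2*y*z

1. Degree: the shape is more complex than any degree-2 surface, so deg p = 3.
2. Reading off the gridlines: it meets the z-axis at z = 0 (among the integer gridlines); one y-axis crossing is at y = 0; the visible x-axis segment lies entirely on the surface.
3. Solving for integer coefficients yields p as stated.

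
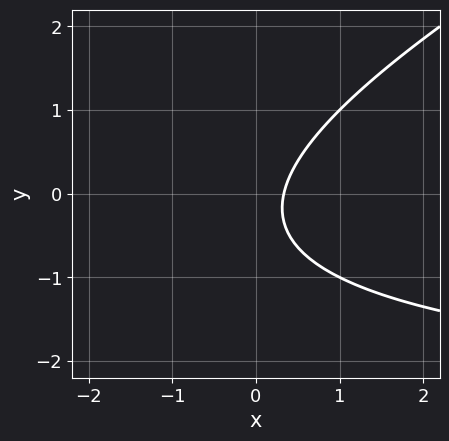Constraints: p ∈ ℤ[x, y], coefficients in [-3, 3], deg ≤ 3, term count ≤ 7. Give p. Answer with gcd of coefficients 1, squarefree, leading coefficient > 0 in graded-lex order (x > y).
x*y - 2*y^2 + 3*x - y - 1

1. deg p = 2. A generic line meets the curve in up to 2 points.
2. From the visible intercepts: the curve avoids every integer y-axis point in the box.
3. Putting this together gives p.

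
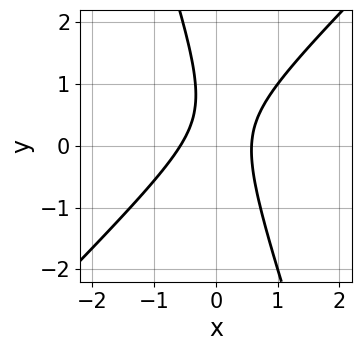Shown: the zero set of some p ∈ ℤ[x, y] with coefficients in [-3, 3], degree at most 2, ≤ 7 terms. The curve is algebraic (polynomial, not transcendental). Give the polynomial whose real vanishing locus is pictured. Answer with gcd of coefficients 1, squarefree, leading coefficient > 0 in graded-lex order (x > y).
3*x^2 - 2*x*y - y^2 + y - 1

(a) deg p = 2. The shape is more complex than any degree-1 curve.
(b) From the axis intercepts and sections: the curve avoids every integer y-axis point in the box.
(c) These observations pin down the coefficients.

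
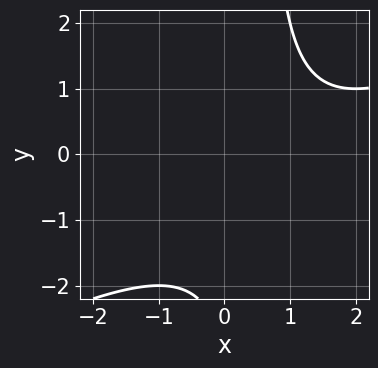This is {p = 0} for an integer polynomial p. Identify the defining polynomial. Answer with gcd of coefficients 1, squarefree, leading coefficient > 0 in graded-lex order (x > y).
x^2 - 2*x*y - 2*x + y + 3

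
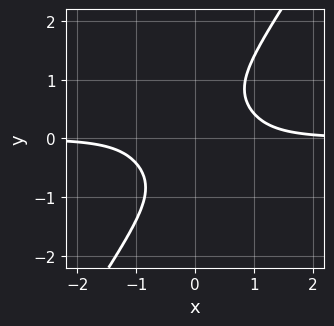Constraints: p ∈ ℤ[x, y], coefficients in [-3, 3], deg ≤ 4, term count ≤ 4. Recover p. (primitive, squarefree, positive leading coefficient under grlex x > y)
(a) deg p = 4.
(b) Reading off the gridlines: the curve avoids every integer x-axis point in the box; it misses every integer gridline on the y-axis.
(c) These observations pin down the coefficients.

2*x^3*y + x^2*y^2 - y^4 - 1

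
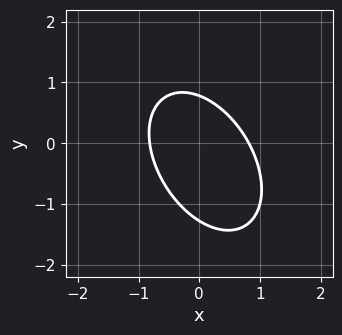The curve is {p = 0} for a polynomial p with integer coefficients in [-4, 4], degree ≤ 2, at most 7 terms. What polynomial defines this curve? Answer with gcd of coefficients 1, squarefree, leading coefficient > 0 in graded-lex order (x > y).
3*x^2 + 2*x*y + 2*y^2 + y - 2

(a) deg p = 2. No degree-1 curve has this shape.
(b) Solving for integer coefficients yields p as stated.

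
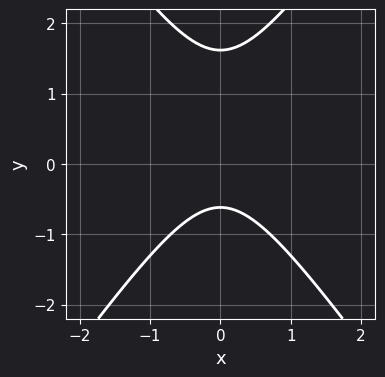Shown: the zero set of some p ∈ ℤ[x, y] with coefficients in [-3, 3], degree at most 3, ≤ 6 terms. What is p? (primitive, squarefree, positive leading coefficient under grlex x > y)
1. Degree: a generic line meets the curve in up to 2 points, so deg p = 2.
2. Symmetries: mirror symmetry x ↦ −x ⇒ only even powers of x.
3. From the visible intercepts: no x-intercept at any integer in the box.
4. Matching integer coefficients to the picture gives p.

2*x^2 - y^2 + y + 1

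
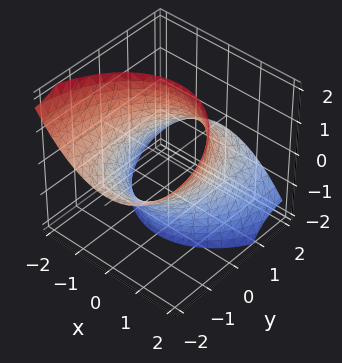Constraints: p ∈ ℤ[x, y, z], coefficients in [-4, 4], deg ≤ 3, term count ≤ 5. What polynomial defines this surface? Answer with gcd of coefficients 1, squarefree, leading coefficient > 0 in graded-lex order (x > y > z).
2*x^2 + y^2 + 3*y*z - 3

(a) deg p = 2.
(b) Observable constraints: no z-intercept at any integer in the box.
(c) These observations pin down the coefficients.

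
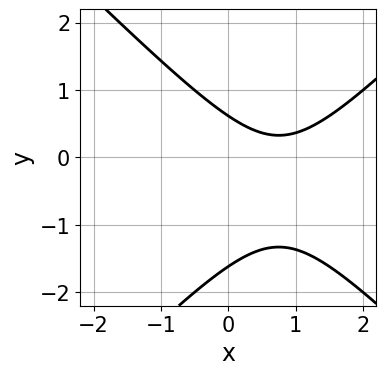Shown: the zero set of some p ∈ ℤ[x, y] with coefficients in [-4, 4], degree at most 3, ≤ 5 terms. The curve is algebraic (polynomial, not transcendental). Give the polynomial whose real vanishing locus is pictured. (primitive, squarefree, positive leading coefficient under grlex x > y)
The degree is 2 — a generic line meets the curve in up to 2 points.
From the visible intercepts: no x-intercept at any integer in the box.
Fitting integer coefficients to these (and the overall shape) gives p.

2*x^2 - 2*y^2 - 3*x - 2*y + 2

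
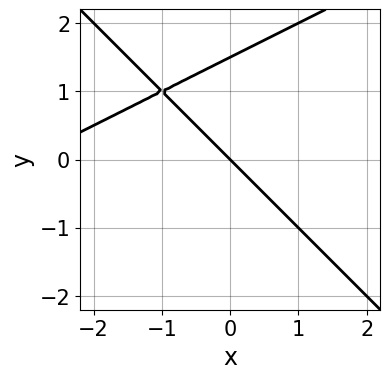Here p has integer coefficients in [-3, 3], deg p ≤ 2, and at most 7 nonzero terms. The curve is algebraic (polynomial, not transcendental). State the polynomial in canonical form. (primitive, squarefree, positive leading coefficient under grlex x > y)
x^2 - x*y - 2*y^2 + 3*x + 3*y

First, deg p = 2.
Then, from the axis intercepts and sections: it meets the y-axis at y = 0 (among the integer gridlines); one x-axis crossing is at x = 0.
Finally, the integer polynomial consistent with all of this is the stated p.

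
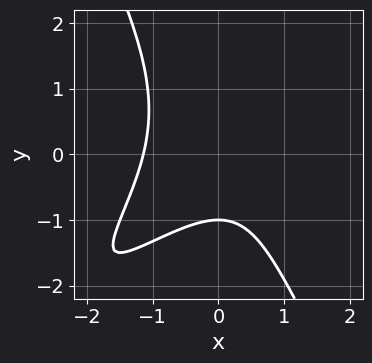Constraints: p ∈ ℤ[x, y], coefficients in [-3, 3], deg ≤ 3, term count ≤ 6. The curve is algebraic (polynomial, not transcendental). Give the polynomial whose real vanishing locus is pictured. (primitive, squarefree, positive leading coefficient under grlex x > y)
2*x^3 - 3*x^2*y + y^3 + 2*y + 3

First, the degree is 3 — no degree-2 curve has this shape.
Next, observable constraints: it meets the y-axis at y = -1 (among the integer gridlines).
Finally, these observations pin down the coefficients.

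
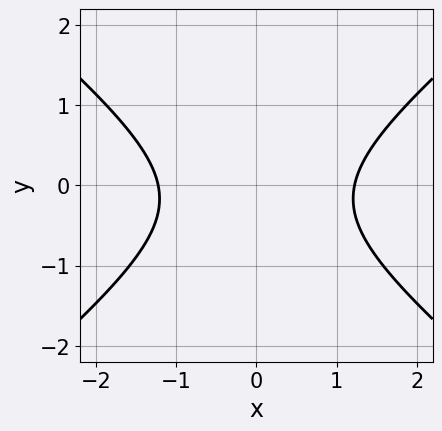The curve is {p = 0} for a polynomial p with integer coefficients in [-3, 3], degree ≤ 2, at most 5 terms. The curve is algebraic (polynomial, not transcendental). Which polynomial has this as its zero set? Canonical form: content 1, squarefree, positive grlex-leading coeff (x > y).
deg p = 2.
Symmetries: it's symmetric under x → −x, forcing even powers of x.
Reading off the gridlines: it misses every integer gridline on the y-axis.
Matching integer coefficients to the picture gives p.

2*x^2 - 3*y^2 - y - 3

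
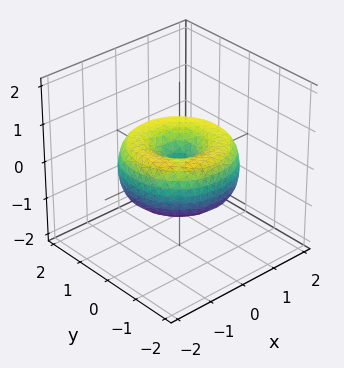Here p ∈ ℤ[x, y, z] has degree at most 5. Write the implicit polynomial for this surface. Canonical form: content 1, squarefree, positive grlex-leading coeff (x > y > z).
First, the degree is 4 — a generic line meets the surface in up to 4 points.
Next, symmetry: the z-axis is an axis of rotation, so x and y enter only as x² + y².
Next, observable constraints: a circular section at z = 0 has radius between 1 and 2; one z-axis crossing is at z = 0; it meets the y-axis at y = 0 (among the integer gridlines); one x-axis crossing is at x = 0.
Finally, solving for integer coefficients yields p as stated.

x^4 + 2*x^2*y^2 + y^4 - 2*x^2 - 2*y^2 + 2*z^2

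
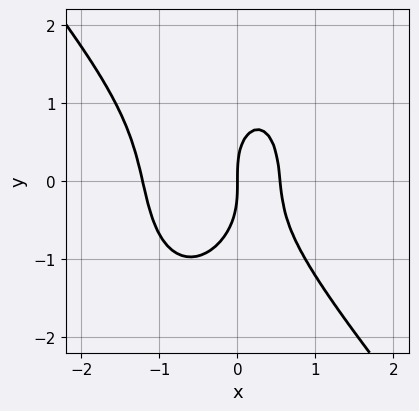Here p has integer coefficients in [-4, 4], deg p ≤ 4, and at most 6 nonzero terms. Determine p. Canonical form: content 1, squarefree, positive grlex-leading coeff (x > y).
3*x^3 + x^2*y + y^3 + 2*x^2 - 2*x

deg p = 3. No degree-2 curve has this shape.
Observable constraints: one y-axis crossing is at y = 0; it crosses the x-axis at the gridline x = 0.
Solving for integer coefficients yields p as stated.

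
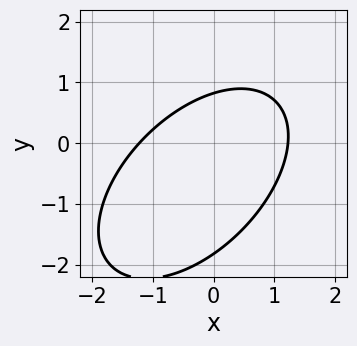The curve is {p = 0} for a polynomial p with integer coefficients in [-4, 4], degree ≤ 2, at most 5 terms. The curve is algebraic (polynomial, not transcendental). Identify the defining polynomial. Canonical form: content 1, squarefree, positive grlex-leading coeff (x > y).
2*x^2 - 2*x*y + 2*y^2 + 2*y - 3

deg p = 2.
Solving for integer coefficients yields p as stated.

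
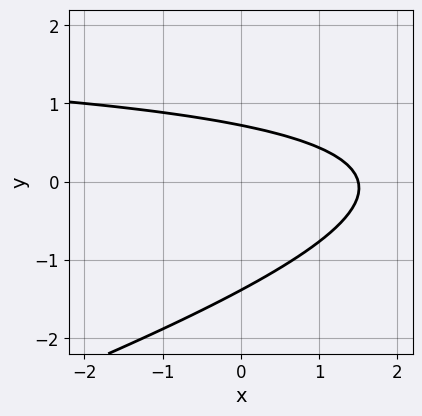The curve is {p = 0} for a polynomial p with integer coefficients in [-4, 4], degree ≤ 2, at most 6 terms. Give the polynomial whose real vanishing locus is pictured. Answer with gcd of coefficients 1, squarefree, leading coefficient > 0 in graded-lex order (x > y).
x*y - 3*y^2 - 2*x - 2*y + 3

(a) Degree: a generic line meets the curve in up to 2 points, so deg p = 2.
(b) The integer polynomial consistent with all of this is the stated p.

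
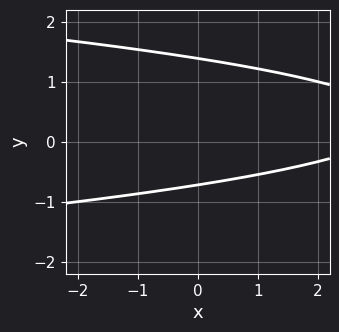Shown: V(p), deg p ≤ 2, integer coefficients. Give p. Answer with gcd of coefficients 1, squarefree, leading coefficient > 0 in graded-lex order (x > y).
3*y^2 + x - 2*y - 3

(a) deg p = 2.
(b) From the visible intercepts: no x-intercept at any integer in the box.
(c) Solving for integer coefficients yields p as stated.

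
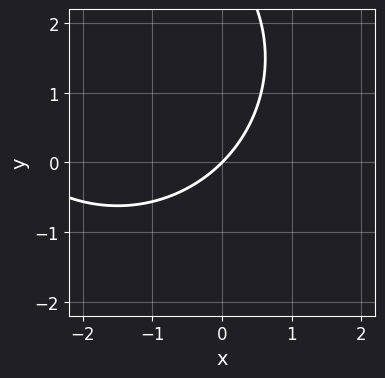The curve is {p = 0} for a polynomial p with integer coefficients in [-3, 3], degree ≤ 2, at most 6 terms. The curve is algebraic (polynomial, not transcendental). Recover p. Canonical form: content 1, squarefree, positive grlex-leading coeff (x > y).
x^2 + y^2 + 3*x - 3*y

The degree is 2 — the shape is more complex than any degree-1 curve.
Observable constraints: it crosses the x-axis at the gridline x = 0; it meets the y-axis at y = 0 (among the integer gridlines).
Matching integer coefficients to the picture gives p.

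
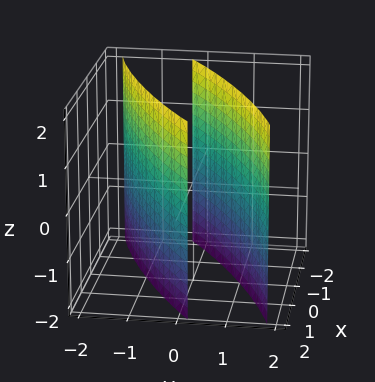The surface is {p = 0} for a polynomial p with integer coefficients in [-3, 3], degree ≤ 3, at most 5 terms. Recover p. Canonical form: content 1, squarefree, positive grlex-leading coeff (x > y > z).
1. There are 2 components. Treating them together as one polynomial.
2. deg p = 2. The shape is more complex than any degree-1 surface.
3. From the visible intercepts: the y-axis gridline crossings are at y ∈ {-1, 1}; no z-intercept at any integer in the box.
4. These observations pin down the coefficients.

x^2 - 3*x*y + 3*y^2 - 3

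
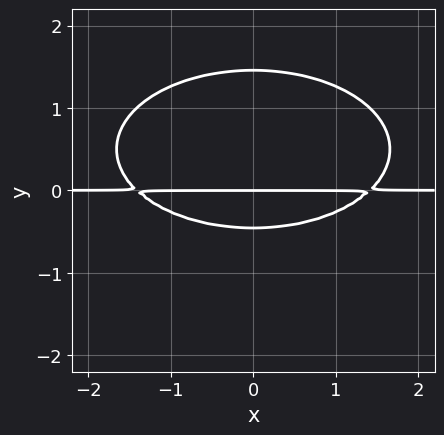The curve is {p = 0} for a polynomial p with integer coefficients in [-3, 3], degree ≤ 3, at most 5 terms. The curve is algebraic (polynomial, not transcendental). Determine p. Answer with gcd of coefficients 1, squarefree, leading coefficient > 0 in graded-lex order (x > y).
x^2*y + 3*y^3 - 3*y^2 - 2*y

1. deg p = 3. A generic line meets the curve in up to 3 points.
2. Symmetries: it's symmetric under x → −x, forcing even powers of x.
3. From the axis intercepts and sections: every point of the x-axis in the box is on the curve; it meets the y-axis at y = 0 (among the integer gridlines).
4. Solving for integer coefficients yields p as stated.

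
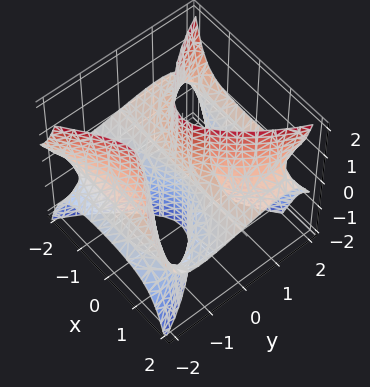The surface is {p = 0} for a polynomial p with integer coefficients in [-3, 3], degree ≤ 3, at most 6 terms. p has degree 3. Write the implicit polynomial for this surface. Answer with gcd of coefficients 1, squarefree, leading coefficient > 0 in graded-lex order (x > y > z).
3*x^2*z + y^3 - 2*y^2*z - y*z^2 - 3*y

(a) The degree is 3 — a generic line meets the surface in up to 3 points.
(b) Reading off the gridlines: one y-axis crossing is at y = 0; the visible z-axis segment lies entirely on the surface; every point of the x-axis in the box is on the surface.
(c) The integer polynomial consistent with all of this is the stated p.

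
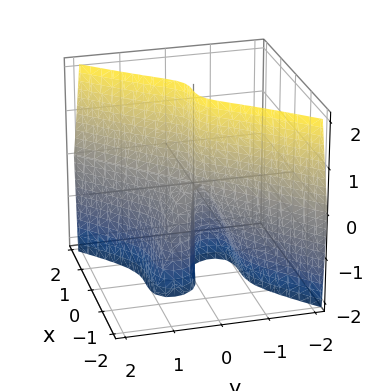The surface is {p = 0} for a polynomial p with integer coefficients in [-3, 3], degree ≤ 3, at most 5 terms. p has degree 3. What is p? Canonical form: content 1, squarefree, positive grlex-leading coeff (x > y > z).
First, degree: no degree-2 surface has this shape, so deg p = 3.
Next, from the axis intercepts and sections: it crosses the x-axis at the gridline x = 0; one y-axis crossing is at y = 0; the visible z-axis segment lies entirely on the surface.
Finally, together with the visible shape, these determine p as stated.

2*x^3 - 2*y^3 - y*z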